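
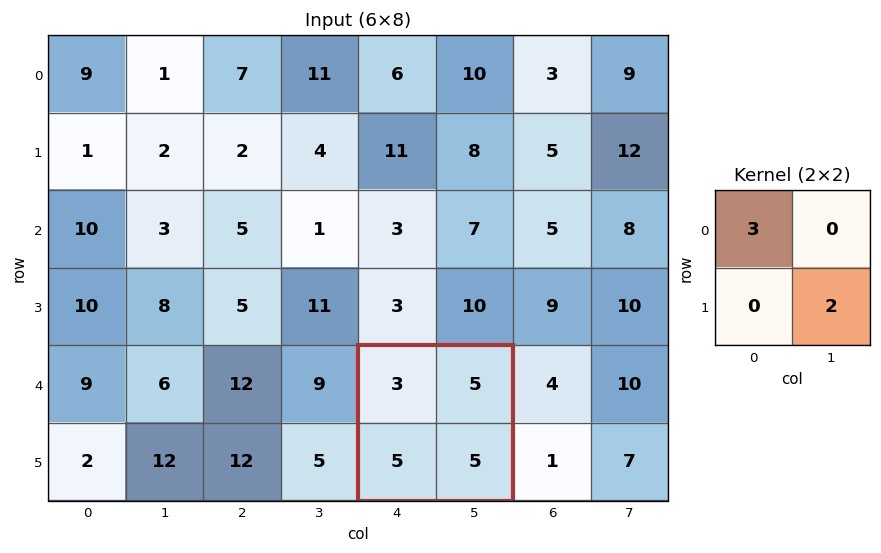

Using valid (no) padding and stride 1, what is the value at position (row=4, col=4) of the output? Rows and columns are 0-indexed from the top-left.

The receptive field on the input at this output position is [3 5 / 5 5]. Elementwise product with the kernel and sum: 3·3 + 5·2.

19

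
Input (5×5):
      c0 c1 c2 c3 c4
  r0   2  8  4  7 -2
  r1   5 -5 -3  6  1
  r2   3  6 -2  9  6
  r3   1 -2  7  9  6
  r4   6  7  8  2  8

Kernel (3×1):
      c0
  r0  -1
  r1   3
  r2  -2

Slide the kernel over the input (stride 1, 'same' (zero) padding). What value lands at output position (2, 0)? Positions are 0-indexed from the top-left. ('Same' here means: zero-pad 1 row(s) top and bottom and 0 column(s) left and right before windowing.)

2

The receptive field on the zero-padded input at this output position is [5 / 3 / 1]. Elementwise product with the kernel and sum: 5·-1 + 3·3 + 1·-2.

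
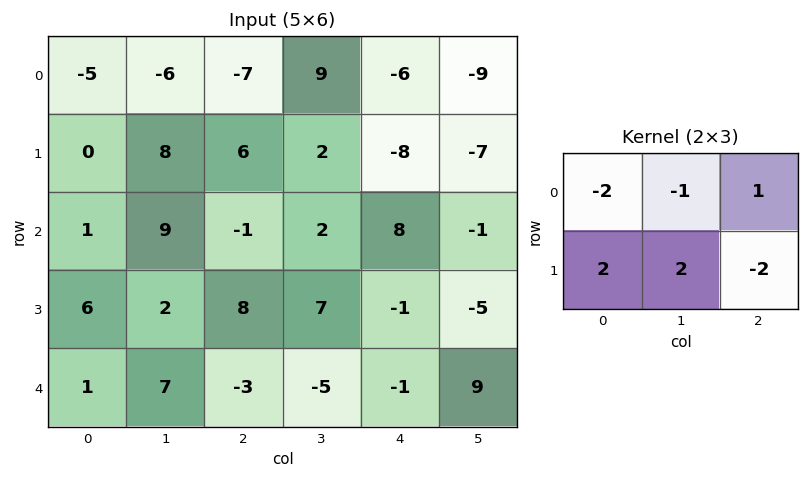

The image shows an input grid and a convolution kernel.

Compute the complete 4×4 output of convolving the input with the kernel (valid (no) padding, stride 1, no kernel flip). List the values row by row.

Output[0,0]: The receptive field on the input at this output position is [-5 -6 -7 / 0 8 6]. Elementwise product with the kernel and sum: -5·-2 + -6·-1 + -7·1 + 0·2 + 8·2 + 6·-2.

13 52 31 -19
20 -8 -36 19
-12 -9 40 9
16 13 -38 -48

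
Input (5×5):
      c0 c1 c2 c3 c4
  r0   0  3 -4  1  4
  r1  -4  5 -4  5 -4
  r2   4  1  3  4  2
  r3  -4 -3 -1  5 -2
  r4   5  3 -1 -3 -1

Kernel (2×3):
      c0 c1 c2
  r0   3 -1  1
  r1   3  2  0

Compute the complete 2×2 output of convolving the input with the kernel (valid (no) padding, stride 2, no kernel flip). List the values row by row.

-9 -11
-4 14

Output[0,0]: The receptive field on the input at this output position is [0 3 -4 / -4 5 -4]. Elementwise product with the kernel and sum: 0·3 + 3·-1 + -4·1 + -4·3 + 5·2.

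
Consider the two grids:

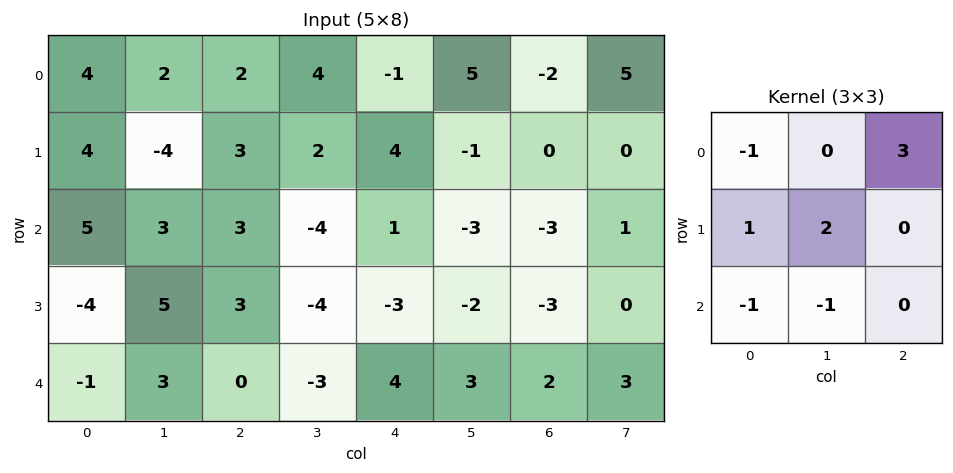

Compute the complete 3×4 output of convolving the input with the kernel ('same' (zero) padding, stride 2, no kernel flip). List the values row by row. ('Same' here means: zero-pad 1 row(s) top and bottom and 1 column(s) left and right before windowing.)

4 7 -4 2
2 11 0 -3
13 -14 3 9

Output[0,0]: The receptive field on the zero-padded input at this output position is [0 0 0 / 0 4 2 / 0 4 -4]. Elementwise product with the kernel and sum: 0·-1 + 0·3 + 0·1 + 4·2 + 0·-1 + 4·-1.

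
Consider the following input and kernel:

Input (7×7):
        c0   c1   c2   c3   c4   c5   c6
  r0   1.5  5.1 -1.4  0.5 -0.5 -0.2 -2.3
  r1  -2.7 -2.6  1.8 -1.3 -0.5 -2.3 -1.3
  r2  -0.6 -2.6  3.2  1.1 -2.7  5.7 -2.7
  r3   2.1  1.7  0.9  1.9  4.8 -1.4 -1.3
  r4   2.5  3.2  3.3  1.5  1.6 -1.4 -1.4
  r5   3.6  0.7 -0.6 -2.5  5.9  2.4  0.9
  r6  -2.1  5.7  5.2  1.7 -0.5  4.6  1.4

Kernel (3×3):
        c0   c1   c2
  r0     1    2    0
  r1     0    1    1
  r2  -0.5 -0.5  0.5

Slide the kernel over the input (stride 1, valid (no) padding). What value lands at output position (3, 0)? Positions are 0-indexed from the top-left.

The receptive field on the input at this output position is [2.1 1.7 0.9 / 2.5 3.2 3.3 / 3.6 0.7 -0.6]. Elementwise product with the kernel and sum: 2.1·1 + 1.7·2 + 3.2·1 + 3.3·1 + 3.6·-0.5 + 0.7·-0.5 + -0.6·0.5.

9.55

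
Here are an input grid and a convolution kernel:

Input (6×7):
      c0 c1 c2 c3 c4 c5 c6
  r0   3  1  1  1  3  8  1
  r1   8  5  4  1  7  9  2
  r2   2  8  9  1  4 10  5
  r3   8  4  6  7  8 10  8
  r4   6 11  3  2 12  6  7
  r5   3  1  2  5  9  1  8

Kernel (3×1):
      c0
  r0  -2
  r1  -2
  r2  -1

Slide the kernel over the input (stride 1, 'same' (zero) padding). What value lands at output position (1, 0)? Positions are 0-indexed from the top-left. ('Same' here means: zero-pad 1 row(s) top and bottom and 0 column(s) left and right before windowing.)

The receptive field on the zero-padded input at this output position is [3 / 8 / 2]. Elementwise product with the kernel and sum: 3·-2 + 8·-2 + 2·-1.

-24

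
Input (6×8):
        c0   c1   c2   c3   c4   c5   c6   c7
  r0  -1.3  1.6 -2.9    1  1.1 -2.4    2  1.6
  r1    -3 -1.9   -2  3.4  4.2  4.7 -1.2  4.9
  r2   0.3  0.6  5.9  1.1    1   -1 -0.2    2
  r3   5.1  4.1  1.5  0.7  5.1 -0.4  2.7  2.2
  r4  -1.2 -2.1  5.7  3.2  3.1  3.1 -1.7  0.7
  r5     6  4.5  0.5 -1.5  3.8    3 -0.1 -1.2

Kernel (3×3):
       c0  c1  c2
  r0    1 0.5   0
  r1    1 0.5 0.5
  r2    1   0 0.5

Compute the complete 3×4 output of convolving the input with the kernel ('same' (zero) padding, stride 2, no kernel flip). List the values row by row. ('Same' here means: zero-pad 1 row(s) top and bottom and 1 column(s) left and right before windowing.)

Output[0,0]: The receptive field on the zero-padded input at this output position is [0 0 0 / 0 -1.3 1.6 / 0 -3 -1.9]. Elementwise product with the kernel and sum: 0·1 + 0·0.5 + 0·1 + -1.3·0.5 + 1.6·0.5 + 0·1 + -1.9·0.5.
Output[0,1]: The receptive field on the zero-padded input at this output position is [0 0 0 / 1.6 -2.9 1 / -1.9 -2 3.4]. Elementwise product with the kernel and sum: 0·1 + 0·0.5 + 1.6·1 + -2.9·0.5 + 1·0.5 + -1.9·1 + 3.4·0.5.

-0.8 0.45 6.1 6.55
1 5.65 7.1 4.7
3.15 10.95 9.55 5.95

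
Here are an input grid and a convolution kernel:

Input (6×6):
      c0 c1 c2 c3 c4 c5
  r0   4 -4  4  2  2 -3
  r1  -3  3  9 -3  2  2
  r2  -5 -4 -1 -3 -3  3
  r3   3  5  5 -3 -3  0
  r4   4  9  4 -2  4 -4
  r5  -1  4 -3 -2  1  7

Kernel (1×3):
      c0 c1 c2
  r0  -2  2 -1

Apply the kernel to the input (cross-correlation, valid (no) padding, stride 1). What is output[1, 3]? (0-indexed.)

The receptive field on the input at this output position is [-3 2 2]. Elementwise product with the kernel and sum: -3·-2 + 2·2 + 2·-1.

8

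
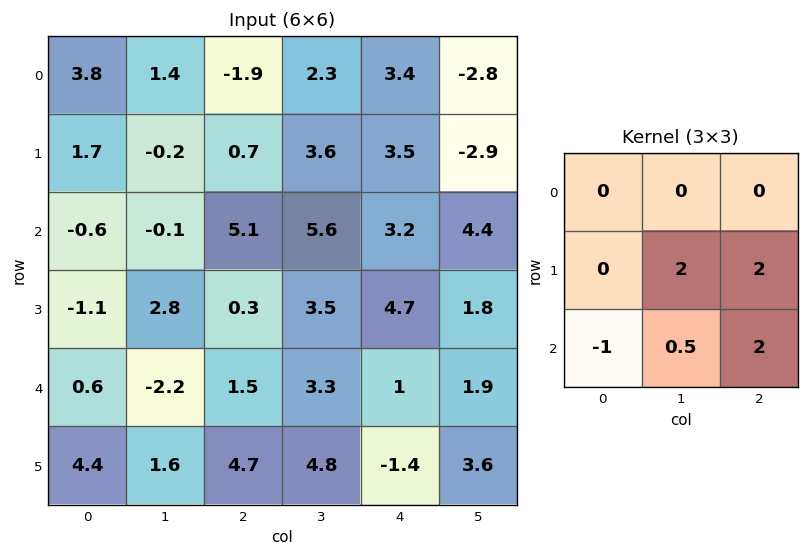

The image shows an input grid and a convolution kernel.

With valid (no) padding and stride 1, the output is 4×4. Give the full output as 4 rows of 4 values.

Output[0,0]: The receptive field on the input at this output position is [3.8 1.4 -1.9 / 1.7 -0.2 0.7 / -0.6 -0.1 5.1]. Elementwise product with the kernel and sum: -0.2·2 + 0.7·2 + -0.6·-1 + -0.1·0.5 + 5.1·2.

11.75 22.45 18.3 6
13.1 25.75 28.45 17.65
7.5 17.15 18.55 14
4.4 19.95 3.5 7.5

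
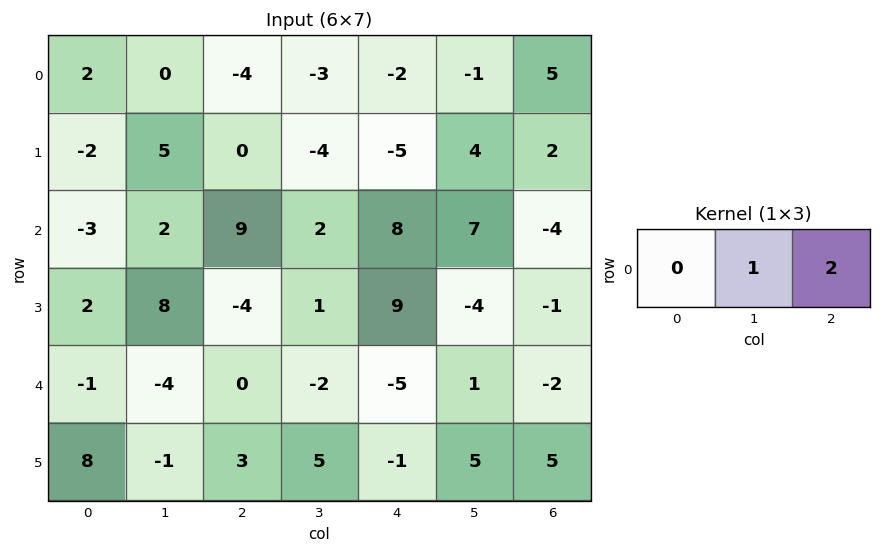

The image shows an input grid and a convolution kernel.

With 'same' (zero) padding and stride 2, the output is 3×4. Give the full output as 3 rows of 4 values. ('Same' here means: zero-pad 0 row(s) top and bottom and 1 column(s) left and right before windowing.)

Output[0,0]: The receptive field on the zero-padded input at this output position is [0 2 0]. Elementwise product with the kernel and sum: 2·1 + 0·2.
Output[0,1]: The receptive field on the zero-padded input at this output position is [0 -4 -3]. Elementwise product with the kernel and sum: -4·1 + -3·2.

2 -10 -4 5
1 13 22 -4
-9 -4 -3 -2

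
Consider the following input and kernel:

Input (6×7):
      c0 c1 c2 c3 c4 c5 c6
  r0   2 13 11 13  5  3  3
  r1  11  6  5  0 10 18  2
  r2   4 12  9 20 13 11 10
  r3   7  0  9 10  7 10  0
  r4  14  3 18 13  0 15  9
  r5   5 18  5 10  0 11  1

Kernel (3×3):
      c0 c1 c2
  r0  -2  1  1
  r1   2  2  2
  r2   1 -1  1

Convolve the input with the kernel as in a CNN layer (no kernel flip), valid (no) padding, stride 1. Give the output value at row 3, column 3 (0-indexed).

The receptive field on the input at this output position is [10 7 10 / 13 0 15 / 10 0 11]. Elementwise product with the kernel and sum: 10·-2 + 7·1 + 10·1 + 13·2 + 0·2 + 15·2 + 10·1 + 0·-1 + 11·1.

74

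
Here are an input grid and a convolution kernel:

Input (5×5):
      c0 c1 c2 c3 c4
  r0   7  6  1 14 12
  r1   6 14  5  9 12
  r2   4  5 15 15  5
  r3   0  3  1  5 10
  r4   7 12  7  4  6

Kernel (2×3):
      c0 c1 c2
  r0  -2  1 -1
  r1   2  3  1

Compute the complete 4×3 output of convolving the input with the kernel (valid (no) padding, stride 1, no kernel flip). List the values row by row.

Output[0,0]: The receptive field on the input at this output position is [7 6 1 / 6 14 5]. Elementwise product with the kernel and sum: 7·-2 + 6·1 + 1·-1 + 6·2 + 14·3 + 5·1.
Output[0,1]: The receptive field on the input at this output position is [6 1 14 / 14 5 9]. Elementwise product with the kernel and sum: 6·-2 + 1·1 + 14·-1 + 14·2 + 5·3 + 9·1.

50 27 49
35 38 67
-8 4 7
59 39 25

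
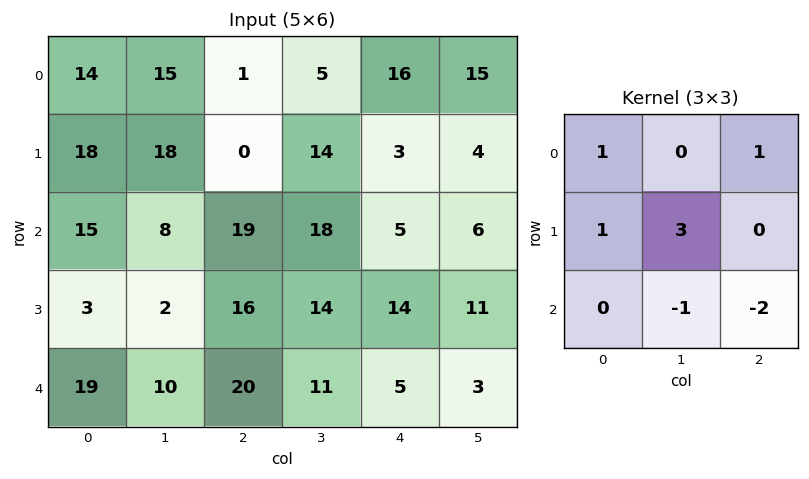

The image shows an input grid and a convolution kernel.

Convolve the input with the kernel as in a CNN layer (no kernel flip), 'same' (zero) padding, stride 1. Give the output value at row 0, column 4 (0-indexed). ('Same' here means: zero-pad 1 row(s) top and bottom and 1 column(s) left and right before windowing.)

42

The receptive field on the zero-padded input at this output position is [0 0 0 / 5 16 15 / 14 3 4]. Elementwise product with the kernel and sum: 0·1 + 0·1 + 5·1 + 16·3 + 3·-1 + 4·-2.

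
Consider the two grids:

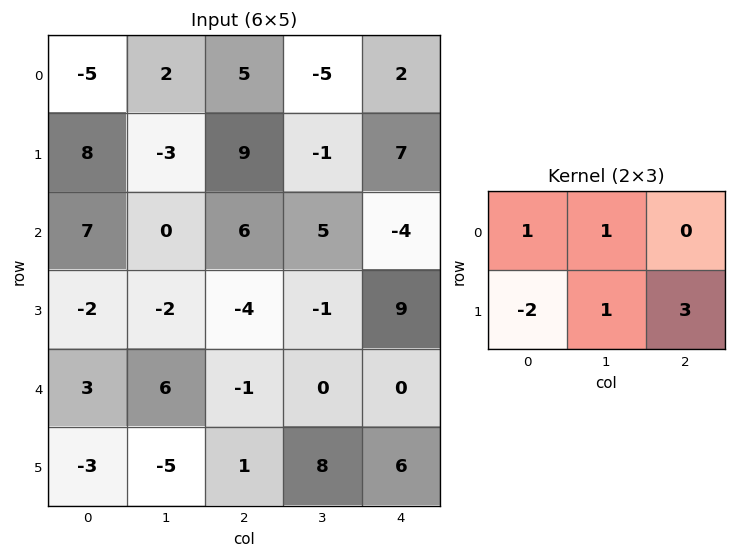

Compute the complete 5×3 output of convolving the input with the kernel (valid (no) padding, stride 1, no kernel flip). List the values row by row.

Output[0,0]: The receptive field on the input at this output position is [-5 2 5 / 8 -3 9]. Elementwise product with the kernel and sum: -5·1 + 2·1 + 8·-2 + -3·1 + 9·3.
Output[0,1]: The receptive field on the input at this output position is [2 5 -5 / -3 9 -1]. Elementwise product with the kernel and sum: 2·1 + 5·1 + -3·-2 + 9·1 + -1·3.

5 19 2
9 27 -11
-3 3 45
-7 -19 -3
13 40 23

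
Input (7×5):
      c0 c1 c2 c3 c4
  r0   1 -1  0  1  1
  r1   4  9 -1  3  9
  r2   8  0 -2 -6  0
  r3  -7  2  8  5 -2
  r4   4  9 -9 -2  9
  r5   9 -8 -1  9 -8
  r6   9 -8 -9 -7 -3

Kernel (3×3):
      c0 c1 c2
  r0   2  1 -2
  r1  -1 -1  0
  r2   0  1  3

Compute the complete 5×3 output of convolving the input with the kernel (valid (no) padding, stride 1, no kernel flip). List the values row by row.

Output[0,0]: The receptive field on the input at this output position is [1 -1 0 / 4 9 -1 / 8 0 -2]. Elementwise product with the kernel and sum: 1·2 + -1·1 + 0·-2 + 4·-1 + 9·-1 + 0·1 + -2·3.

-18 -32 -9
37 36 -10
7 -15 2
-52 28 21
-1 -8 -62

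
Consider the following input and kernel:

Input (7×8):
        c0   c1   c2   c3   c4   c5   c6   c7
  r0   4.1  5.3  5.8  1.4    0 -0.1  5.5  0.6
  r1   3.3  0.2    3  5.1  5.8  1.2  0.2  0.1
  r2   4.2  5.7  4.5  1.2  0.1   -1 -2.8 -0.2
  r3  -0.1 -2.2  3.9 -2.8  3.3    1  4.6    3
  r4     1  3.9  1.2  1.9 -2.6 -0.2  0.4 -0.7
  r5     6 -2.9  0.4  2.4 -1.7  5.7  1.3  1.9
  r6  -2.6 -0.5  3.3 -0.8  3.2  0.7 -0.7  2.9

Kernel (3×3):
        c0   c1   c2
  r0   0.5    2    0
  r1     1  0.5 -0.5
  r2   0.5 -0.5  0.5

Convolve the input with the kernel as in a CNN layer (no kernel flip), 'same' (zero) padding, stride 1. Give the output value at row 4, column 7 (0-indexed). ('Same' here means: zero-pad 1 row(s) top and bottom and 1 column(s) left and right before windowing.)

8.05

The receptive field on the zero-padded input at this output position is [4.6 3 0 / 0.4 -0.7 0 / 1.3 1.9 0]. Elementwise product with the kernel and sum: 4.6·0.5 + 3·2 + 0.4·1 + -0.7·0.5 + 0·-0.5 + 1.3·0.5 + 1.9·-0.5 + 0·0.5.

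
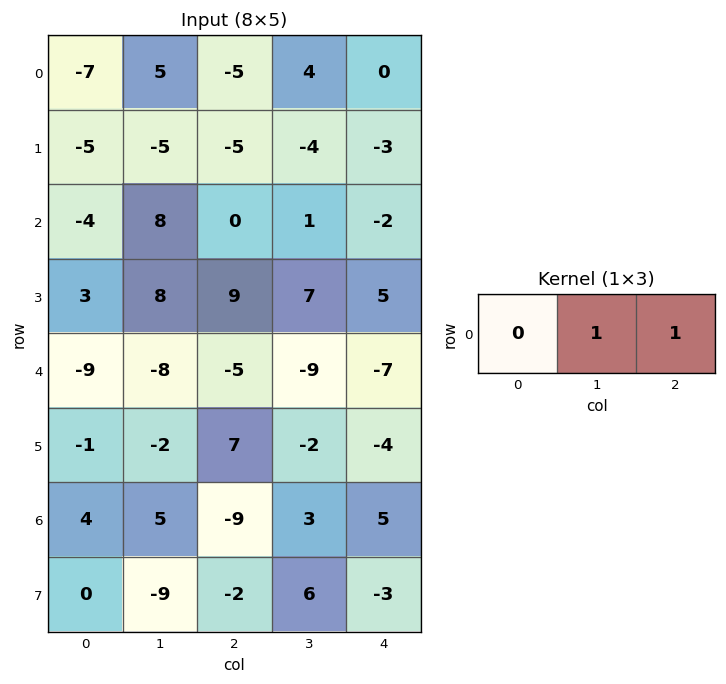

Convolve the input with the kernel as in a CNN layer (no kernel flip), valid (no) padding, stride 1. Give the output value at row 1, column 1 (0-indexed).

The receptive field on the input at this output position is [-5 -5 -4]. Elementwise product with the kernel and sum: -5·1 + -4·1.

-9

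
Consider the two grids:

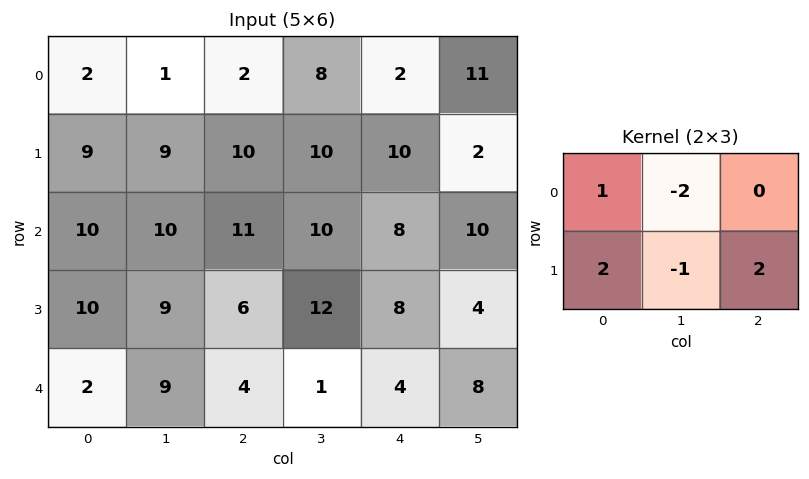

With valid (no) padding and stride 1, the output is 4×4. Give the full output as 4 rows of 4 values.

29 25 16 18
23 18 18 22
13 24 7 18
-5 13 -3 10

Output[0,0]: The receptive field on the input at this output position is [2 1 2 / 9 9 10]. Elementwise product with the kernel and sum: 2·1 + 1·-2 + 9·2 + 9·-1 + 10·2.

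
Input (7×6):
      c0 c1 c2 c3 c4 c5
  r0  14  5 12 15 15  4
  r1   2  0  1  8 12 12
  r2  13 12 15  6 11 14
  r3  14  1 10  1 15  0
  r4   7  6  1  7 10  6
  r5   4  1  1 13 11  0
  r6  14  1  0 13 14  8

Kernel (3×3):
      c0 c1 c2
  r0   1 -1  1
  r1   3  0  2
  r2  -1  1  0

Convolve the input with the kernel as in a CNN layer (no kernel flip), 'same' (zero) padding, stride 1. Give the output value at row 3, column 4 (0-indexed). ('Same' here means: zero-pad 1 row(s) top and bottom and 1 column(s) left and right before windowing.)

15

The receptive field on the zero-padded input at this output position is [6 11 14 / 1 15 0 / 7 10 6]. Elementwise product with the kernel and sum: 6·1 + 11·-1 + 14·1 + 1·3 + 0·2 + 7·-1 + 10·1.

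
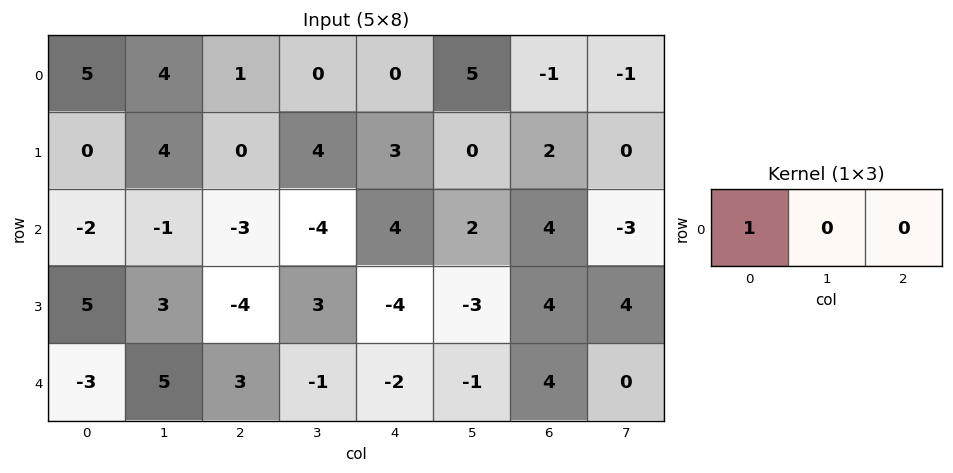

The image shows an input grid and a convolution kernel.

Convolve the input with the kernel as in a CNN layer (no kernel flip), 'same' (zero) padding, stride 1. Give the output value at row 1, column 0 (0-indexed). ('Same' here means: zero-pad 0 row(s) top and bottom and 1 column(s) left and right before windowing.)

0

The receptive field on the zero-padded input at this output position is [0 0 4]. Elementwise product with the kernel and sum: 0·1.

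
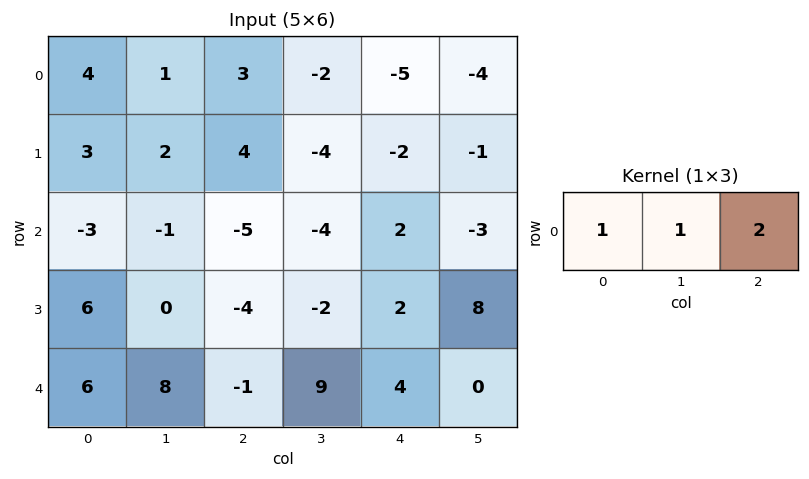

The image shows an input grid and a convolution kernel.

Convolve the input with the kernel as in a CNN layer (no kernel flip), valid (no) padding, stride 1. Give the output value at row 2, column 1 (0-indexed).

The receptive field on the input at this output position is [-1 -5 -4]. Elementwise product with the kernel and sum: -1·1 + -5·1 + -4·2.

-14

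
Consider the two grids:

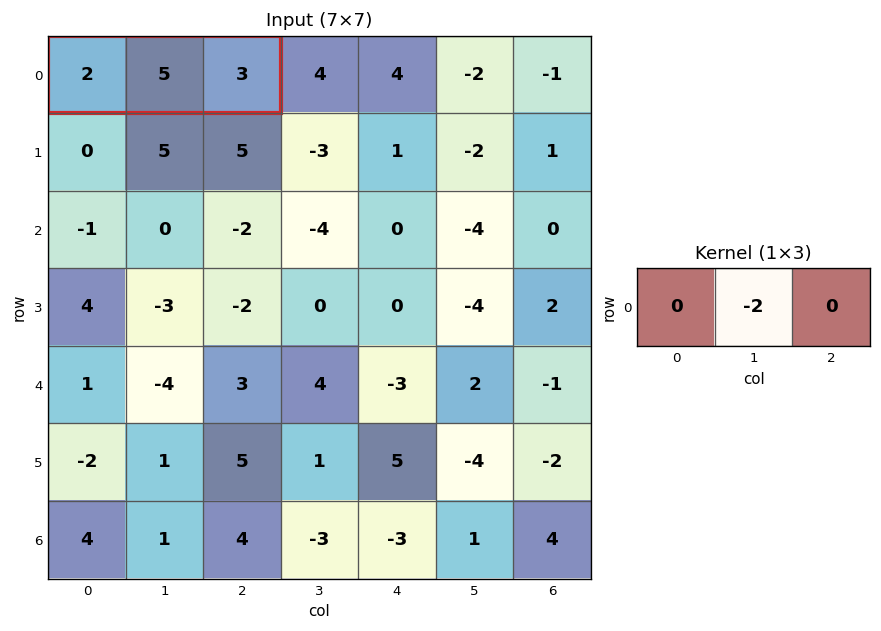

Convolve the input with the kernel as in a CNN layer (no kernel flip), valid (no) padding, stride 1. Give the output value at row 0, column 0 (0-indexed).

The receptive field on the input at this output position is [2 5 3]. Elementwise product with the kernel and sum: 5·-2.

-10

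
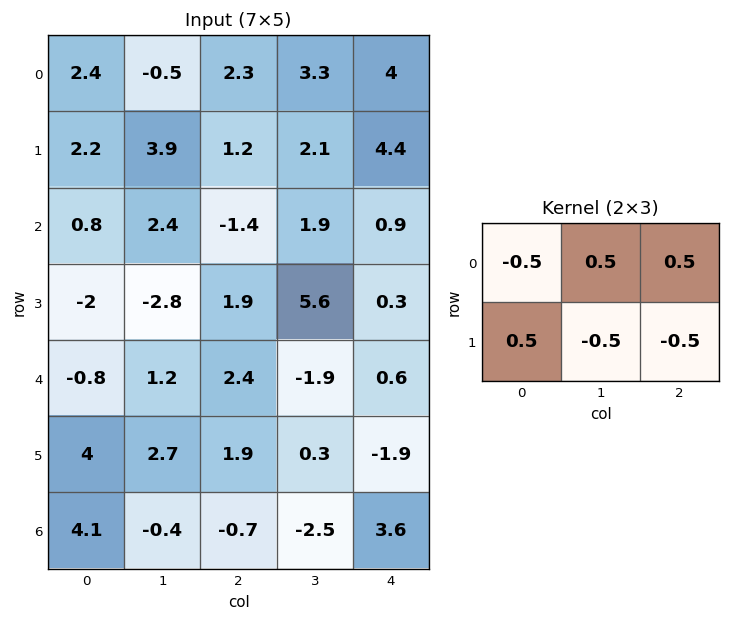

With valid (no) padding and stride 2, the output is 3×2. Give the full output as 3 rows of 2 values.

-1.75 -0.15
-0.45 0.1
1.9 -0.1

Output[0,0]: The receptive field on the input at this output position is [2.4 -0.5 2.3 / 2.2 3.9 1.2]. Elementwise product with the kernel and sum: 2.4·-0.5 + -0.5·0.5 + 2.3·0.5 + 2.2·0.5 + 3.9·-0.5 + 1.2·-0.5.
Output[0,1]: The receptive field on the input at this output position is [2.3 3.3 4 / 1.2 2.1 4.4]. Elementwise product with the kernel and sum: 2.3·-0.5 + 3.3·0.5 + 4·0.5 + 1.2·0.5 + 2.1·-0.5 + 4.4·-0.5.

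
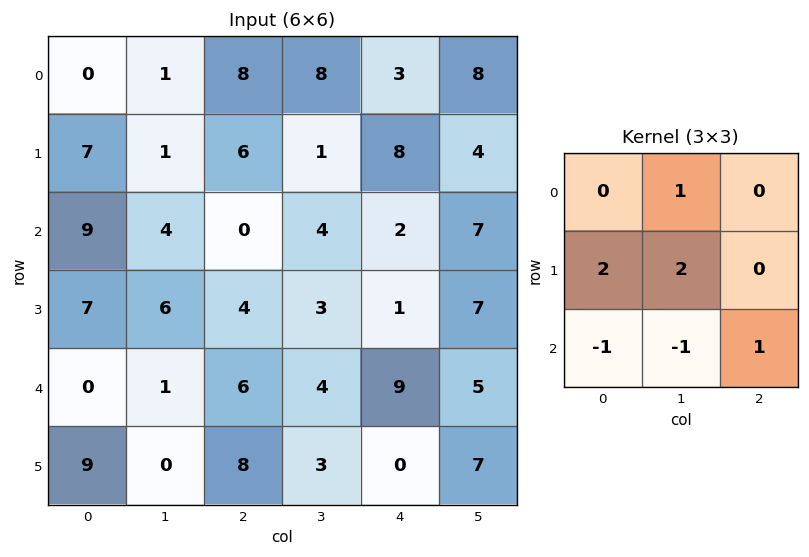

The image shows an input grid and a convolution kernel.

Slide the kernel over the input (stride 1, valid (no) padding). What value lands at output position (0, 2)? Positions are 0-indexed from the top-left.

20

The receptive field on the input at this output position is [8 8 3 / 6 1 8 / 0 4 2]. Elementwise product with the kernel and sum: 8·1 + 6·2 + 1·2 + 0·-1 + 4·-1 + 2·1.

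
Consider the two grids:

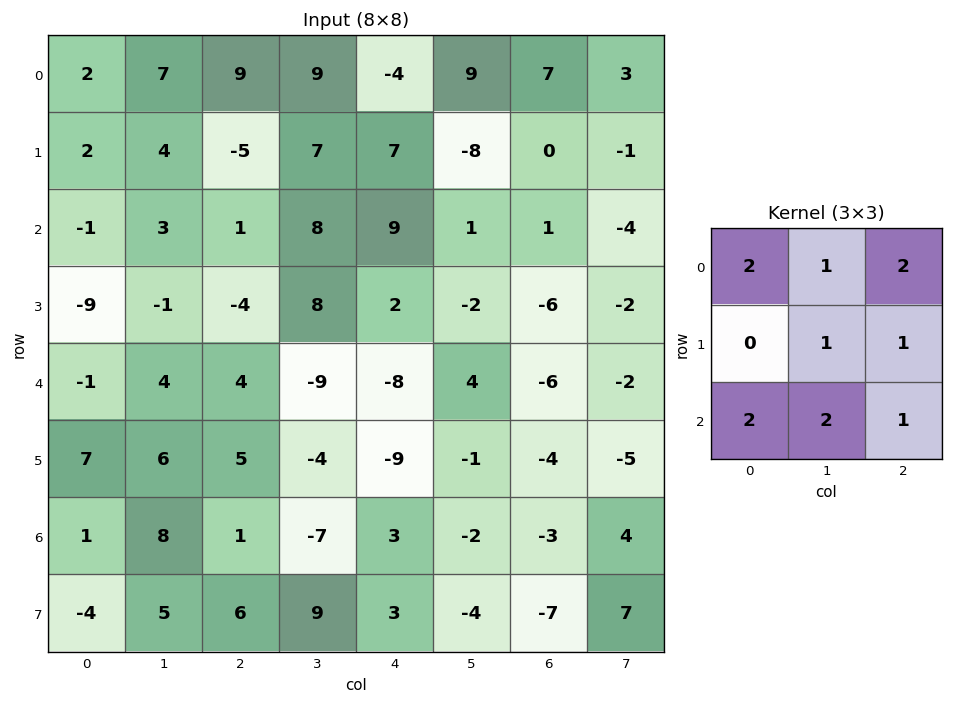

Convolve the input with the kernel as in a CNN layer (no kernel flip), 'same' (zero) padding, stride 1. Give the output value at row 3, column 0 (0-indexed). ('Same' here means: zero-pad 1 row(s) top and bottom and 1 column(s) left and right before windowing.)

-3

The receptive field on the zero-padded input at this output position is [0 -1 3 / 0 -9 -1 / 0 -1 4]. Elementwise product with the kernel and sum: 0·2 + -1·1 + 3·2 + -9·1 + -1·1 + 0·2 + -1·2 + 4·1.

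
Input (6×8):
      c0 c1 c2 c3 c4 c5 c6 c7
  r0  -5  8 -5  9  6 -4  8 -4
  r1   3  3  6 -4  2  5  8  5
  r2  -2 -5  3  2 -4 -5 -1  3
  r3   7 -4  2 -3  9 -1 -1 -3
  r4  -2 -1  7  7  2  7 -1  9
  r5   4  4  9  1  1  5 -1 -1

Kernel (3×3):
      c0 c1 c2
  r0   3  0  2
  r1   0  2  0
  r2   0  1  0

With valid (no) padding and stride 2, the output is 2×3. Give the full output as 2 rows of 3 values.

-24 -9 39
-9 2 -9

Output[0,0]: The receptive field on the input at this output position is [-5 8 -5 / 3 3 6 / -2 -5 3]. Elementwise product with the kernel and sum: -5·3 + -5·2 + 3·2 + -5·1.
Output[0,1]: The receptive field on the input at this output position is [-5 9 6 / 6 -4 2 / 3 2 -4]. Elementwise product with the kernel and sum: -5·3 + 6·2 + -4·2 + 2·1.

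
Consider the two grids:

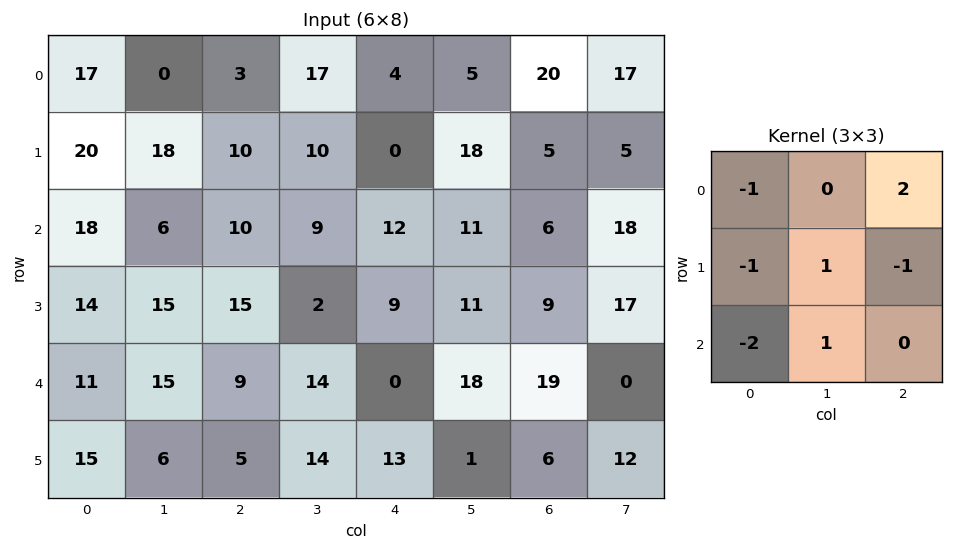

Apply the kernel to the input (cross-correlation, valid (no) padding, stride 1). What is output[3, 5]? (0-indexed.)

28

The receptive field on the input at this output position is [11 9 17 / 18 19 0 / 1 6 12]. Elementwise product with the kernel and sum: 11·-1 + 17·2 + 18·-1 + 19·1 + 0·-1 + 1·-2 + 6·1.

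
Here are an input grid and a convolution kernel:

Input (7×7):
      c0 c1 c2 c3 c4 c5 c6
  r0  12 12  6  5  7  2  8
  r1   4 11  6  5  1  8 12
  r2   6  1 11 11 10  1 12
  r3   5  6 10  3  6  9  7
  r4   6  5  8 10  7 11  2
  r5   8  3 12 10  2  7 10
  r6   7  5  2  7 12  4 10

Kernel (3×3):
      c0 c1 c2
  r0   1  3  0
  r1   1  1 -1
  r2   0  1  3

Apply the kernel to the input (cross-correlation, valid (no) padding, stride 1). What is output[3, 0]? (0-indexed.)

65

The receptive field on the input at this output position is [5 6 10 / 6 5 8 / 8 3 12]. Elementwise product with the kernel and sum: 5·1 + 6·3 + 6·1 + 5·1 + 8·-1 + 3·1 + 12·3.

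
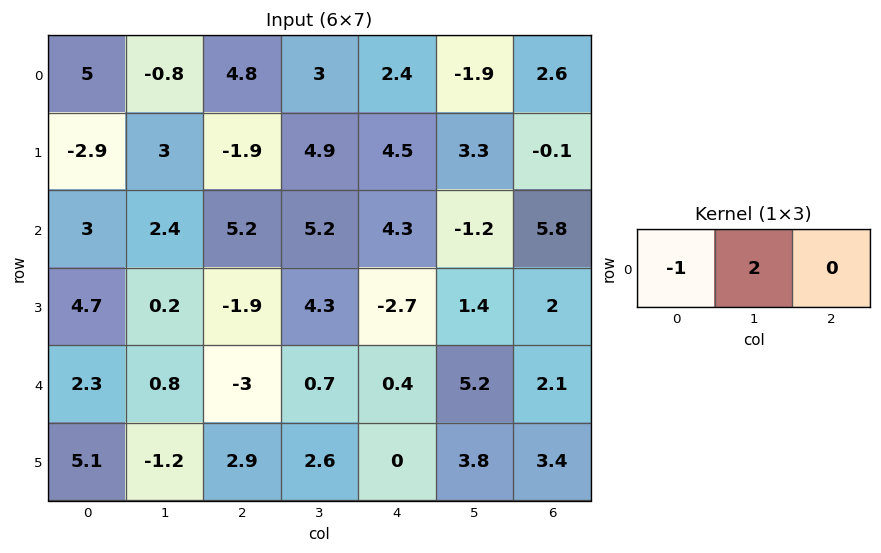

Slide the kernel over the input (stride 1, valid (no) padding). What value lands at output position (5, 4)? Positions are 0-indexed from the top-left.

The receptive field on the input at this output position is [0 3.8 3.4]. Elementwise product with the kernel and sum: 0·-1 + 3.8·2.

7.6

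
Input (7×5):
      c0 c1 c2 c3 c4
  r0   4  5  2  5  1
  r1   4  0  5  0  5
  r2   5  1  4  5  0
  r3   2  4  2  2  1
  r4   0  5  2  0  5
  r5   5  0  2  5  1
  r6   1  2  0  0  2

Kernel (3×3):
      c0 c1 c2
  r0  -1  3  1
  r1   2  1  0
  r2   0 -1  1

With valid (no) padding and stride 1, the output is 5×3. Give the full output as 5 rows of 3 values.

24 12 19
10 21 12
7 24 22
19 19 5
25 3 14

Output[0,0]: The receptive field on the input at this output position is [4 5 2 / 4 0 5 / 5 1 4]. Elementwise product with the kernel and sum: 4·-1 + 5·3 + 2·1 + 4·2 + 0·1 + 1·-1 + 4·1.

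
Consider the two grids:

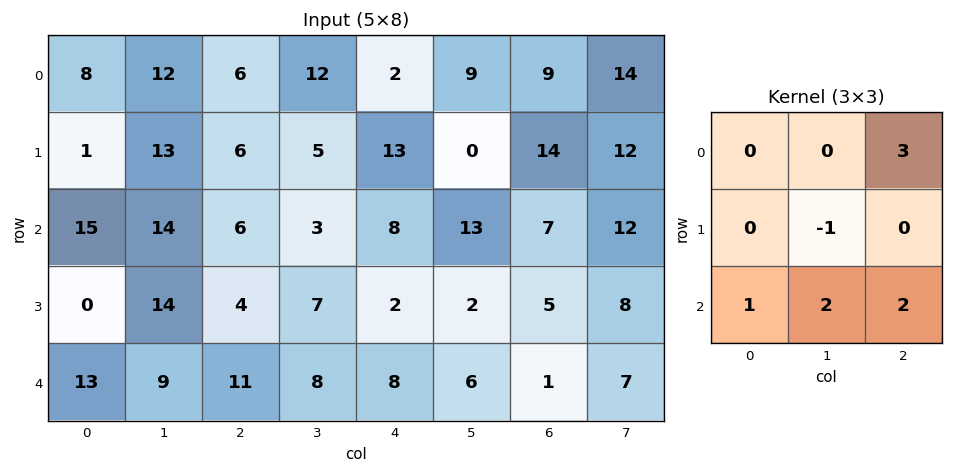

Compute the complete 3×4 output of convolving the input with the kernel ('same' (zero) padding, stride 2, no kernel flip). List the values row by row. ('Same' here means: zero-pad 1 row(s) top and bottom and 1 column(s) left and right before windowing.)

20 29 29 43
52 45 7 57
29 10 -2 23

Output[0,0]: The receptive field on the zero-padded input at this output position is [0 0 0 / 0 8 12 / 0 1 13]. Elementwise product with the kernel and sum: 0·3 + 8·-1 + 0·1 + 1·2 + 13·2.
Output[0,1]: The receptive field on the zero-padded input at this output position is [0 0 0 / 12 6 12 / 13 6 5]. Elementwise product with the kernel and sum: 0·3 + 6·-1 + 13·1 + 6·2 + 5·2.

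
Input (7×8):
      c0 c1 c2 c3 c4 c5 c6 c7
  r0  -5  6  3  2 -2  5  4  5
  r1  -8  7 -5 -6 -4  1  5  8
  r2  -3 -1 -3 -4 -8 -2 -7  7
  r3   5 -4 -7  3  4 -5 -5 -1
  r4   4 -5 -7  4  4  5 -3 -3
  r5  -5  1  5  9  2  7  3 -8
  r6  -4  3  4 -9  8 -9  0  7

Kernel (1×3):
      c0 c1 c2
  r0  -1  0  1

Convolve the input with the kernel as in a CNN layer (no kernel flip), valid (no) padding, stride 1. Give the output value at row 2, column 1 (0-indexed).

The receptive field on the input at this output position is [-1 -3 -4]. Elementwise product with the kernel and sum: -1·-1 + -4·1.

-3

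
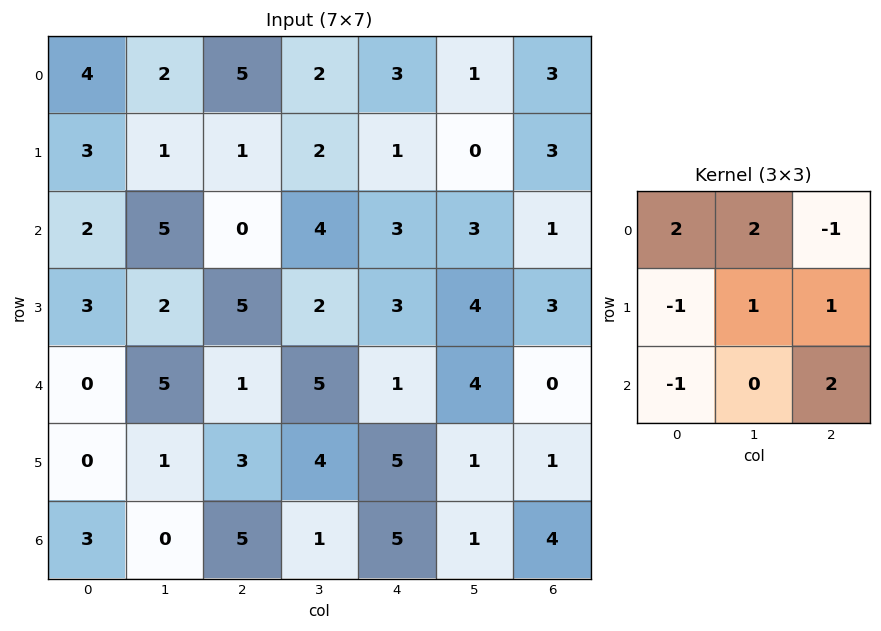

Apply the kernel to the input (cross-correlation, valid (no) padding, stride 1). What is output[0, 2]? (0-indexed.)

19

The receptive field on the input at this output position is [5 2 3 / 1 2 1 / 0 4 3]. Elementwise product with the kernel and sum: 5·2 + 2·2 + 3·-1 + 1·-1 + 2·1 + 1·1 + 0·-1 + 3·2.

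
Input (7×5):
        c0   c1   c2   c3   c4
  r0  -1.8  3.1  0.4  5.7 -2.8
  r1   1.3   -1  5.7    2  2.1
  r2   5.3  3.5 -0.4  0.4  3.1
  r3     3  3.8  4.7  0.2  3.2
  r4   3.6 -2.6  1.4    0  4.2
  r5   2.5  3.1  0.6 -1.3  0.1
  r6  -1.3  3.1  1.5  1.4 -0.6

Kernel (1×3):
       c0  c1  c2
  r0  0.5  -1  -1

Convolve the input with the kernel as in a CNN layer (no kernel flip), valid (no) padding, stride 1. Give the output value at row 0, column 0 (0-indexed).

-4.4

The receptive field on the input at this output position is [-1.8 3.1 0.4]. Elementwise product with the kernel and sum: -1.8·0.5 + 3.1·-1 + 0.4·-1.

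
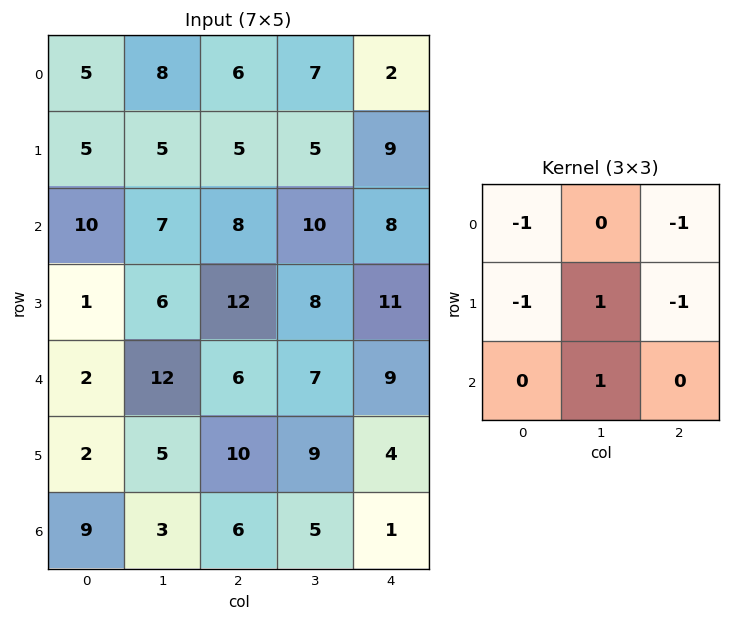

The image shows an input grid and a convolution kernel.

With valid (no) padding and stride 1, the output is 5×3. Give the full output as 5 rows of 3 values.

-9 -12 -7
-15 -7 -12
-13 -13 -24
-4 -17 -22
-12 -17 -15

Output[0,0]: The receptive field on the input at this output position is [5 8 6 / 5 5 5 / 10 7 8]. Elementwise product with the kernel and sum: 5·-1 + 6·-1 + 5·-1 + 5·1 + 5·-1 + 7·1.
Output[0,1]: The receptive field on the input at this output position is [8 6 7 / 5 5 5 / 7 8 10]. Elementwise product with the kernel and sum: 8·-1 + 7·-1 + 5·-1 + 5·1 + 5·-1 + 8·1.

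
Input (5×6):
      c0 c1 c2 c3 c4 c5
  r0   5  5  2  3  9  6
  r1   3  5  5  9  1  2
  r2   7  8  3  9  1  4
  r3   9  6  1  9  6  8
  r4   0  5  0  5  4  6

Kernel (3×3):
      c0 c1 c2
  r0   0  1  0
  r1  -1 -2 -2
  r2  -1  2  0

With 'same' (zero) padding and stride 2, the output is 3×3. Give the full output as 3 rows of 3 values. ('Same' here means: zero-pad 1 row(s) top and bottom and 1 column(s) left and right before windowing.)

Output[0,0]: The receptive field on the zero-padded input at this output position is [0 0 0 / 0 5 5 / 0 3 5]. Elementwise product with the kernel and sum: 0·1 + 0·-1 + 5·-2 + 5·-2 + 0·-1 + 3·2.
Output[0,1]: The receptive field on the zero-padded input at this output position is [0 0 0 / 5 2 3 / 5 5 9]. Elementwise product with the kernel and sum: 0·1 + 5·-1 + 2·-2 + 3·-2 + 5·-1 + 5·2.

-14 -10 -40
-9 -31 -15
-1 -14 -19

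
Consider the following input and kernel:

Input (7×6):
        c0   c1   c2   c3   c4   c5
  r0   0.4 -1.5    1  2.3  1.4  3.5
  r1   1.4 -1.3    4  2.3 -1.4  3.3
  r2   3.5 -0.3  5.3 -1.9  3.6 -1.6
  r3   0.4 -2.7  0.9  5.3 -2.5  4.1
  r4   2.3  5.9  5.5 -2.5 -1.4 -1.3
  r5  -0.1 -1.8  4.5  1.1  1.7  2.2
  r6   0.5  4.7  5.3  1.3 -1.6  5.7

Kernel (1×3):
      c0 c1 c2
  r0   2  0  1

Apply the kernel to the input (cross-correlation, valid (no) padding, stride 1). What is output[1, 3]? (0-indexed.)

7.9

The receptive field on the input at this output position is [2.3 -1.4 3.3]. Elementwise product with the kernel and sum: 2.3·2 + 3.3·1.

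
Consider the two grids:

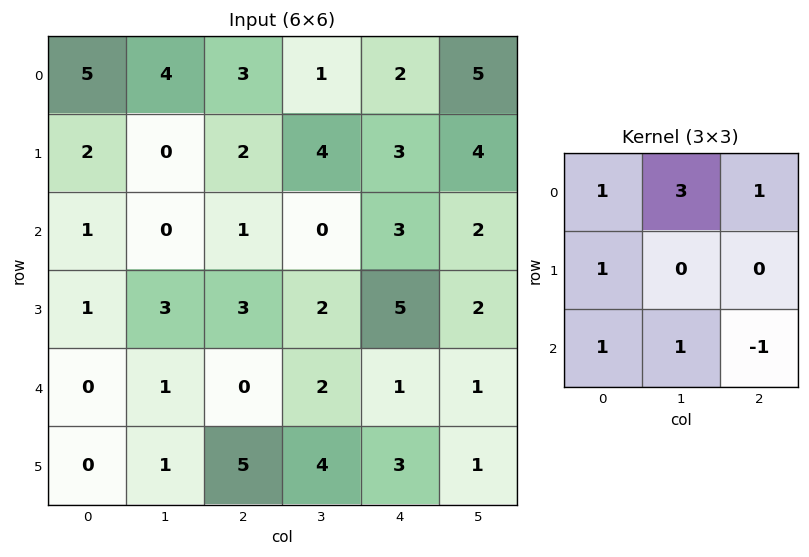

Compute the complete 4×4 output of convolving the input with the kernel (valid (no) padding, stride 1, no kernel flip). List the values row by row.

Output[0,0]: The receptive field on the input at this output position is [5 4 3 / 2 0 2 / 1 0 1]. Elementwise product with the kernel and sum: 5·1 + 4·3 + 3·1 + 2·1 + 1·1 + 0·1 + 1·-1.

22 15 8 17
6 14 18 22
4 5 8 15
9 17 20 27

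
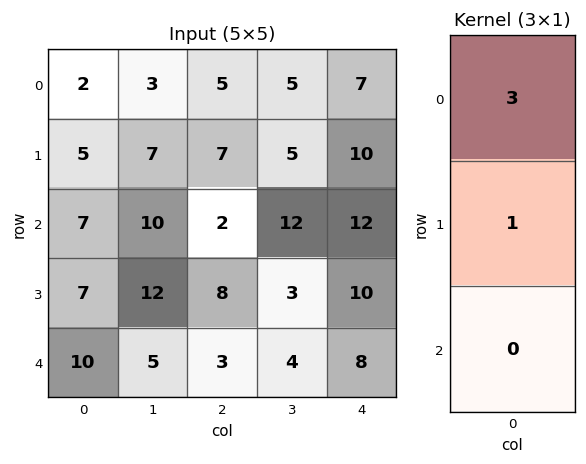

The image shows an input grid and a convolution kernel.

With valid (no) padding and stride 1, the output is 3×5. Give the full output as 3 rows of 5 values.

11 16 22 20 31
22 31 23 27 42
28 42 14 39 46

Output[0,0]: The receptive field on the input at this output position is [2 / 5 / 7]. Elementwise product with the kernel and sum: 2·3 + 5·1.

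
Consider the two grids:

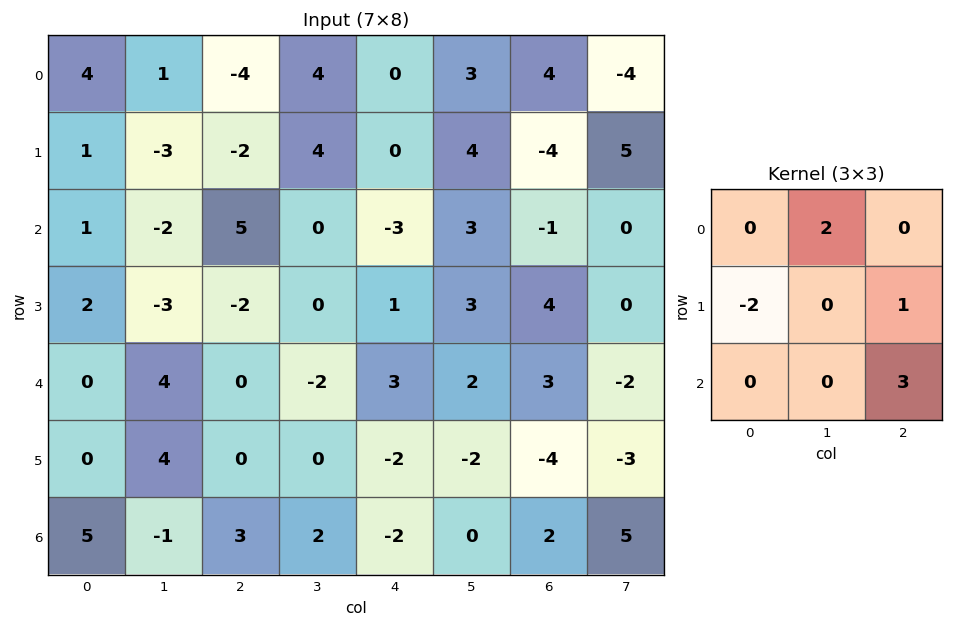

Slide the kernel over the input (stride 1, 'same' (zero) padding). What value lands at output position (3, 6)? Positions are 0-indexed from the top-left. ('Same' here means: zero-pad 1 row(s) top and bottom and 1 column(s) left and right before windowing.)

The receptive field on the zero-padded input at this output position is [3 -1 0 / 3 4 0 / 2 3 -2]. Elementwise product with the kernel and sum: -1·2 + 3·-2 + 0·1 + -2·3.

-14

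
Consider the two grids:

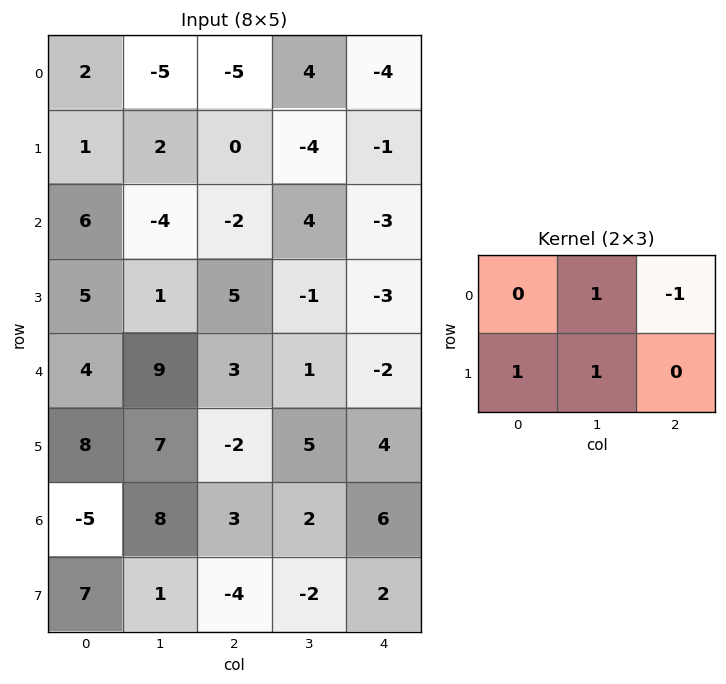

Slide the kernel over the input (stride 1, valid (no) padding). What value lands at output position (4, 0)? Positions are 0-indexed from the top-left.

21

The receptive field on the input at this output position is [4 9 3 / 8 7 -2]. Elementwise product with the kernel and sum: 9·1 + 3·-1 + 8·1 + 7·1.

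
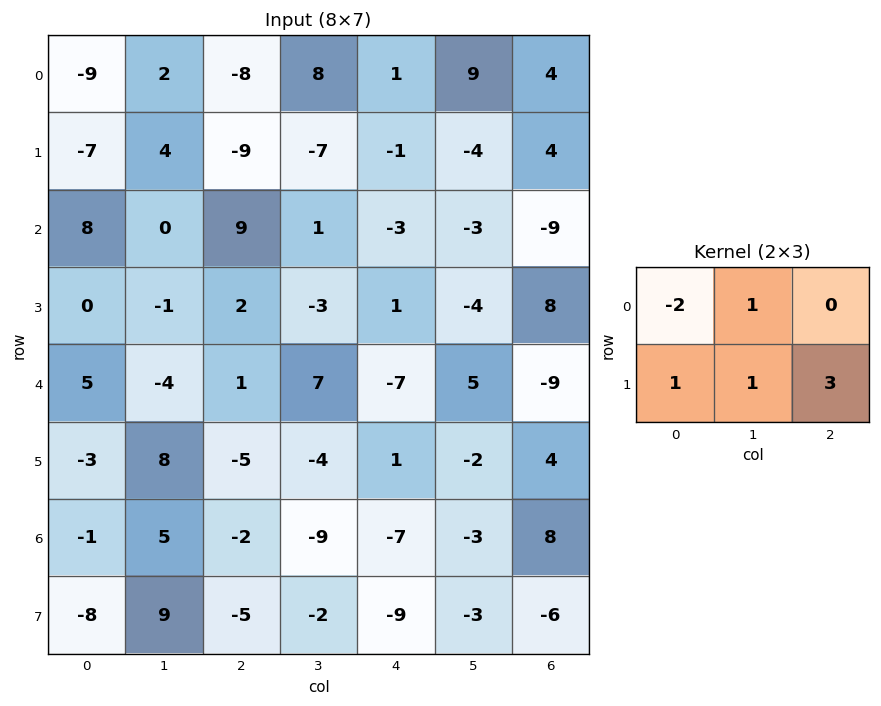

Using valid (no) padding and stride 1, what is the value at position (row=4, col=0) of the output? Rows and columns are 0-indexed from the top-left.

-24

The receptive field on the input at this output position is [5 -4 1 / -3 8 -5]. Elementwise product with the kernel and sum: 5·-2 + -4·1 + -3·1 + 8·1 + -5·3.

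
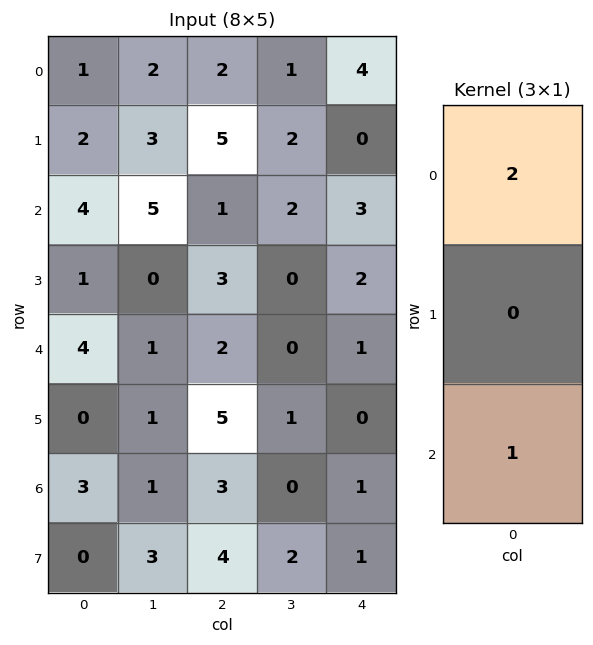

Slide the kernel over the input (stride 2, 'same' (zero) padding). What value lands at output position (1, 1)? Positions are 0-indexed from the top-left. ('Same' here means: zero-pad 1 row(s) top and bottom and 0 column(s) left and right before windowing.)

13

The receptive field on the zero-padded input at this output position is [5 / 1 / 3]. Elementwise product with the kernel and sum: 5·2 + 3·1.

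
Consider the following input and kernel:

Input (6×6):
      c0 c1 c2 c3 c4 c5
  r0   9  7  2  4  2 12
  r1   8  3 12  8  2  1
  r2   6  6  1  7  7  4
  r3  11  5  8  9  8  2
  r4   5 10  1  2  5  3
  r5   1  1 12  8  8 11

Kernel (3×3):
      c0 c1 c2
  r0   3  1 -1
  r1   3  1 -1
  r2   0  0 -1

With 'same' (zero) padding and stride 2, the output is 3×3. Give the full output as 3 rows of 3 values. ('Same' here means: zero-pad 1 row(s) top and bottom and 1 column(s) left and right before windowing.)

Output[0,0]: The receptive field on the zero-padded input at this output position is [0 0 0 / 0 9 7 / 0 8 3]. Elementwise product with the kernel and sum: 0·3 + 0·1 + 0·-1 + 0·3 + 9·1 + 7·-1 + 3·-1.

-1 11 1
0 16 47
0 35 30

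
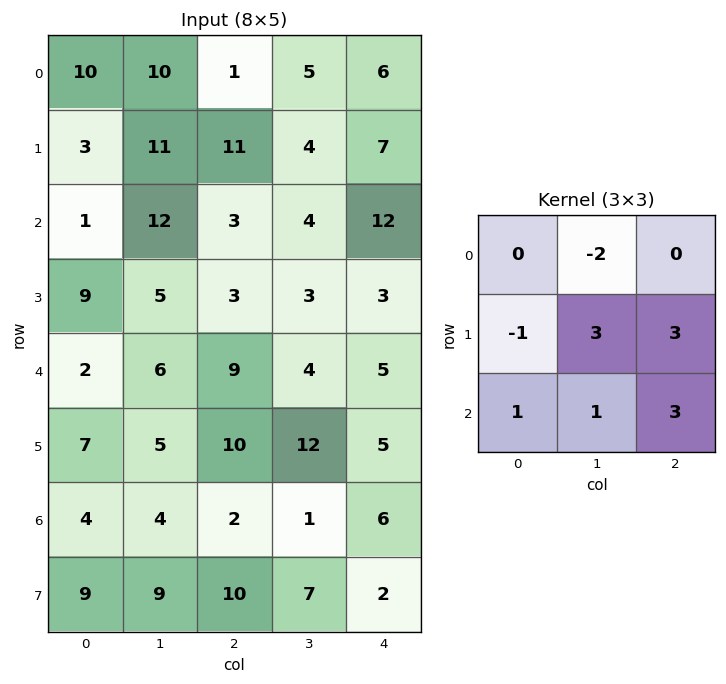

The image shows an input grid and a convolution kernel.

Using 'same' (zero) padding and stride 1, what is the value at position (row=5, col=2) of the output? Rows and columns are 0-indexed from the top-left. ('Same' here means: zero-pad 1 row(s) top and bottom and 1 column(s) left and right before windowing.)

The receptive field on the zero-padded input at this output position is [6 9 4 / 5 10 12 / 4 2 1]. Elementwise product with the kernel and sum: 9·-2 + 5·-1 + 10·3 + 12·3 + 4·1 + 2·1 + 1·3.

52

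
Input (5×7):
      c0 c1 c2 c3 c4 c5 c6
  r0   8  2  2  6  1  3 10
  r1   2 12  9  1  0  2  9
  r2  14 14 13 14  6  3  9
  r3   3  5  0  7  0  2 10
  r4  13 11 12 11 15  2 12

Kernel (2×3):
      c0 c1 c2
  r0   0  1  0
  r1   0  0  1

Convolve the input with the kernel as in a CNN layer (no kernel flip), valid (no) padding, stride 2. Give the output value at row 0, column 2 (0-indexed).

12

The receptive field on the input at this output position is [1 3 10 / 0 2 9]. Elementwise product with the kernel and sum: 3·1 + 9·1.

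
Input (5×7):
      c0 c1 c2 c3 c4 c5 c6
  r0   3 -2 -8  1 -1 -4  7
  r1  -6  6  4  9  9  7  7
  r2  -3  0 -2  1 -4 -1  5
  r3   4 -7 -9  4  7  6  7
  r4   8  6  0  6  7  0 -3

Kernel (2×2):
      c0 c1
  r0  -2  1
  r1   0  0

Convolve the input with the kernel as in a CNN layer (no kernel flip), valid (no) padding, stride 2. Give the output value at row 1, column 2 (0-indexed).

7

The receptive field on the input at this output position is [-4 -1 / 7 6]. Elementwise product with the kernel and sum: -4·-2 + -1·1.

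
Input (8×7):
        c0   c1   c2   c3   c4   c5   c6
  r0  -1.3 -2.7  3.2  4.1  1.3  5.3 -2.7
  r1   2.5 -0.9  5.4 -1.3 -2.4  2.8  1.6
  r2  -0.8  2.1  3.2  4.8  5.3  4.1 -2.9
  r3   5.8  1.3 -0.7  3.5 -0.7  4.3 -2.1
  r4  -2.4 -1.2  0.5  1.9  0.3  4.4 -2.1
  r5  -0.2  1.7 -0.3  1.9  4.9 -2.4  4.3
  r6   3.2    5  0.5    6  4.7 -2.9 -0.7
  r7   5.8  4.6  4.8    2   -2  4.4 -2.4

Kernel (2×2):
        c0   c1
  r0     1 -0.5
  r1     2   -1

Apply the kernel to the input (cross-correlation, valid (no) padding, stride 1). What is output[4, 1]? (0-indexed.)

The receptive field on the input at this output position is [-1.2 0.5 / 1.7 -0.3]. Elementwise product with the kernel and sum: -1.2·1 + 0.5·-0.5 + 1.7·2 + -0.3·-1.

2.25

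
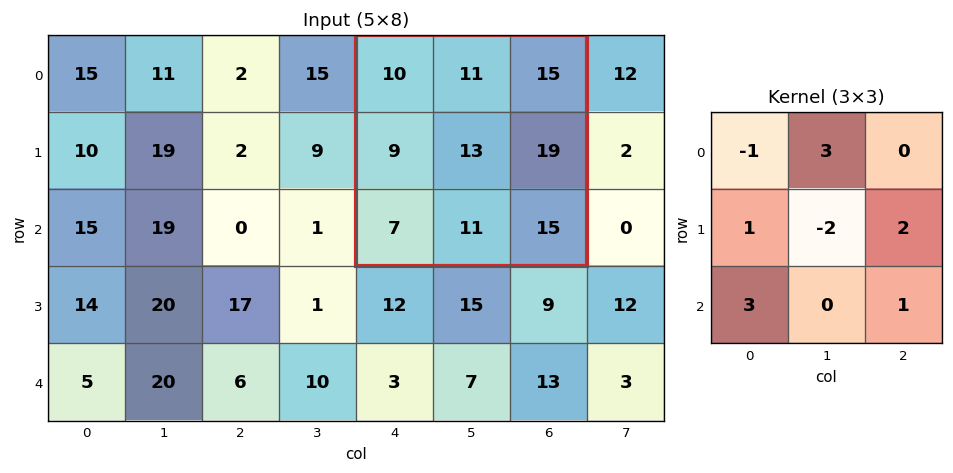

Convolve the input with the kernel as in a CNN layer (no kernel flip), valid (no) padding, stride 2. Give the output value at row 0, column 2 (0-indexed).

The receptive field on the input at this output position is [10 11 15 / 9 13 19 / 7 11 15]. Elementwise product with the kernel and sum: 10·-1 + 11·3 + 9·1 + 13·-2 + 19·2 + 7·3 + 15·1.

80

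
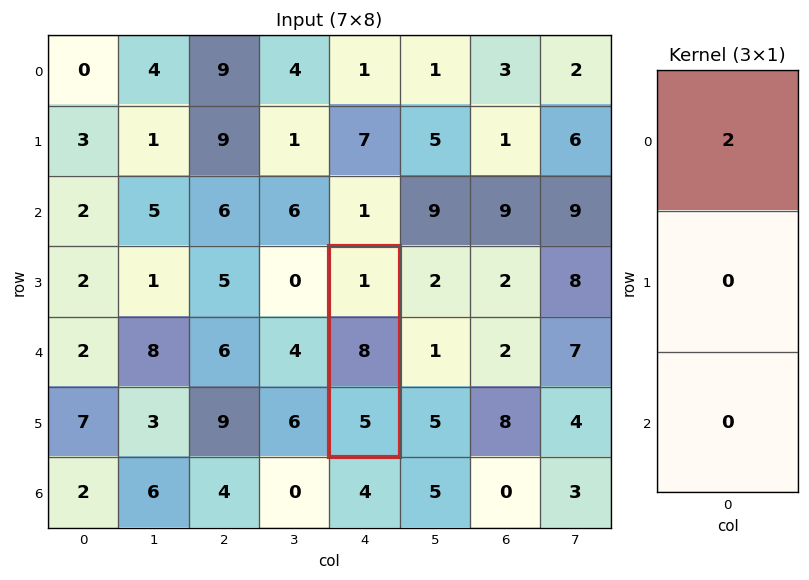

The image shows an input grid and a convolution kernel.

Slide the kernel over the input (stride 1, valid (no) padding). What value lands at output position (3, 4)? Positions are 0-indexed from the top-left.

2

The receptive field on the input at this output position is [1 / 8 / 5]. Elementwise product with the kernel and sum: 1·2.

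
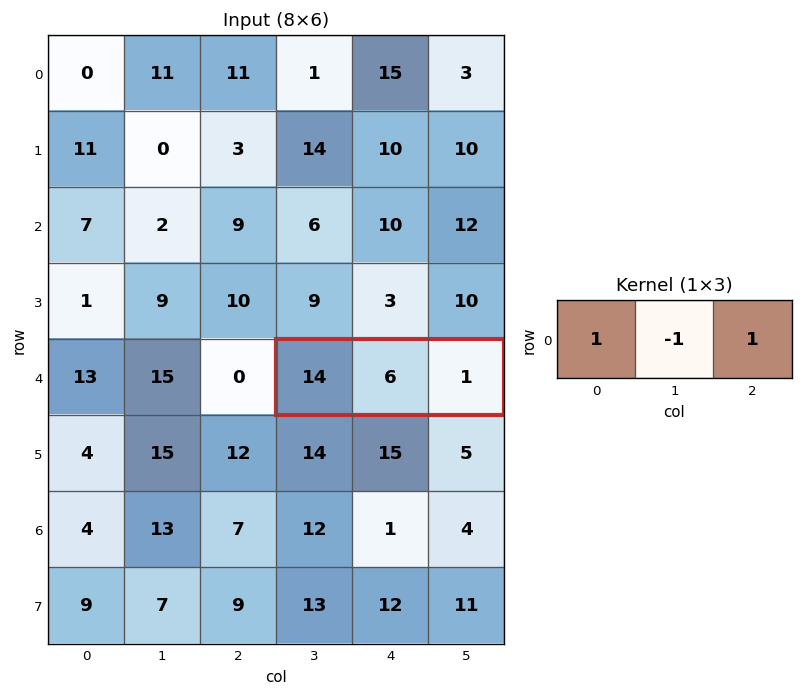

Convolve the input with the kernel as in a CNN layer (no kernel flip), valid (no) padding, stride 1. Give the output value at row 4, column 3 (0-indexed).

The receptive field on the input at this output position is [14 6 1]. Elementwise product with the kernel and sum: 14·1 + 6·-1 + 1·1.

9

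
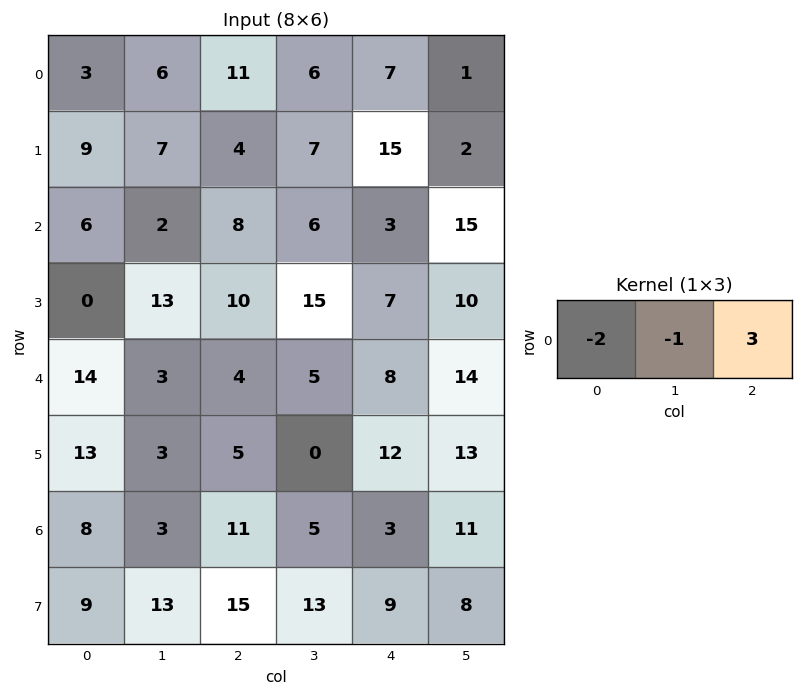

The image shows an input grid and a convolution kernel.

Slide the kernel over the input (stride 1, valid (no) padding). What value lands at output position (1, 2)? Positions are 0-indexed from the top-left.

The receptive field on the input at this output position is [4 7 15]. Elementwise product with the kernel and sum: 4·-2 + 7·-1 + 15·3.

30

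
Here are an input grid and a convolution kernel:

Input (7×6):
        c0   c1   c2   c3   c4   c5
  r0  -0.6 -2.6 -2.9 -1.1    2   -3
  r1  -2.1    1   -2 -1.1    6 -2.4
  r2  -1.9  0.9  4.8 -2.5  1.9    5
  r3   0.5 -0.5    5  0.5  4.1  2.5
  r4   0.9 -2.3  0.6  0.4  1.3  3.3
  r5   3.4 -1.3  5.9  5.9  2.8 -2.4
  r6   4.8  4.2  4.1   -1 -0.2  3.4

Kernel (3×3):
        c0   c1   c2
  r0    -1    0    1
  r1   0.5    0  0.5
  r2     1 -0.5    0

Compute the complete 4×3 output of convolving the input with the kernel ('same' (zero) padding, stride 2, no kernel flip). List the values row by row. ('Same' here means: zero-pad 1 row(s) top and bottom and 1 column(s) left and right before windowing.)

Output[0,0]: The receptive field on the zero-padded input at this output position is [0 0 0 / 0 -0.6 -2.6 / 0 -2.1 1]. Elementwise product with the kernel and sum: 0·-1 + 0·1 + 0·0.5 + -2.6·0.5 + 0·1 + -2.1·-0.5.

-0.25 0.15 -6.15
1.2 -5.9 -1.6
-3.35 -4.2 8.35
0.8 8.8 -7.1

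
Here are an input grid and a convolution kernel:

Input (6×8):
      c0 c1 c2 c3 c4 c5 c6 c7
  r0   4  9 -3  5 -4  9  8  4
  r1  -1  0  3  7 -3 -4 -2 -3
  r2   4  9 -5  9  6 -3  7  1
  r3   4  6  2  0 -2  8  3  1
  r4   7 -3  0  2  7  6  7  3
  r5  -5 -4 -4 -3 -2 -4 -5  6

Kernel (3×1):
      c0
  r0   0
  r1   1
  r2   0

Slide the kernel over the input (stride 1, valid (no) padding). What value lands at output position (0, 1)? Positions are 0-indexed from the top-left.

The receptive field on the input at this output position is [9 / 0 / 9]. Elementwise product with the kernel and sum: 0·1.

0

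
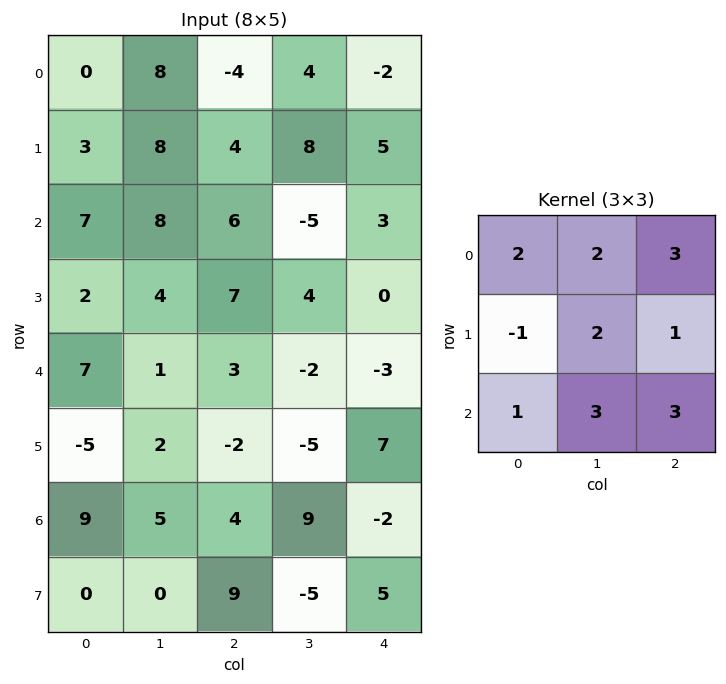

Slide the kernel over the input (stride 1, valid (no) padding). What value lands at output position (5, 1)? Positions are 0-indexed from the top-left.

The receptive field on the input at this output position is [2 -2 -5 / 5 4 9 / 0 9 -5]. Elementwise product with the kernel and sum: 2·2 + -2·2 + -5·3 + 5·-1 + 4·2 + 9·1 + 0·1 + 9·3 + -5·3.

9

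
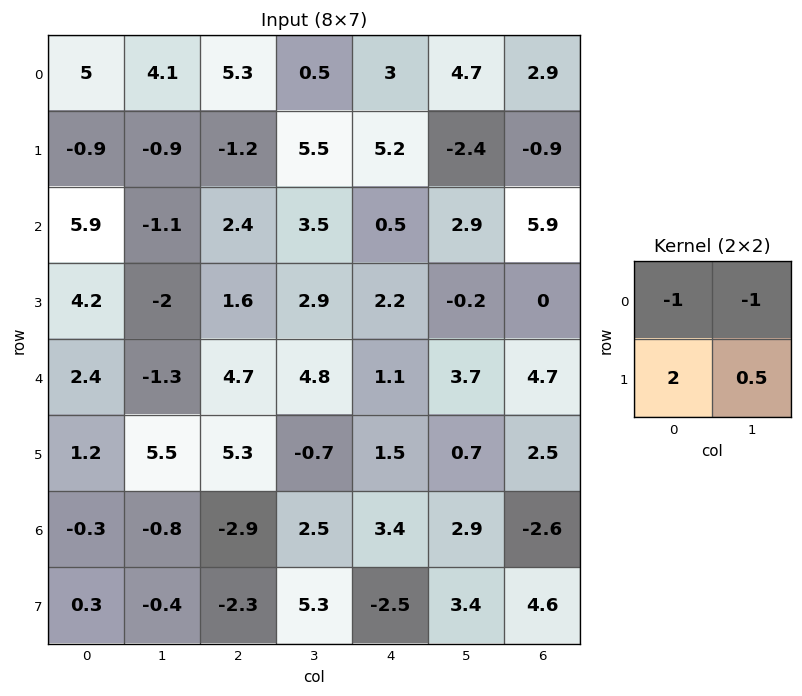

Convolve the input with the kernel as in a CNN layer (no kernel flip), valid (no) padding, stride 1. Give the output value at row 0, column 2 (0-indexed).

The receptive field on the input at this output position is [5.3 0.5 / -1.2 5.5]. Elementwise product with the kernel and sum: 5.3·-1 + 0.5·-1 + -1.2·2 + 5.5·0.5.

-5.45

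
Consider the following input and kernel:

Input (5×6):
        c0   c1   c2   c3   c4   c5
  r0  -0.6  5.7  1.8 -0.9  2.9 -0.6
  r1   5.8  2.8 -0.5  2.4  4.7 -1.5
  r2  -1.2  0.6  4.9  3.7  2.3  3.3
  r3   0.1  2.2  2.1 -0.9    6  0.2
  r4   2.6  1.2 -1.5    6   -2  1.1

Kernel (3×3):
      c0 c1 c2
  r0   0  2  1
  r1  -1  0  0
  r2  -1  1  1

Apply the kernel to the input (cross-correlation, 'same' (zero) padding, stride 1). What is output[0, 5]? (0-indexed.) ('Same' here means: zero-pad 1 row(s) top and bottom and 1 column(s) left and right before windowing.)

The receptive field on the zero-padded input at this output position is [0 0 0 / 2.9 -0.6 0 / 4.7 -1.5 0]. Elementwise product with the kernel and sum: 0·2 + 0·1 + 2.9·-1 + 4.7·-1 + -1.5·1 + 0·1.

-9.1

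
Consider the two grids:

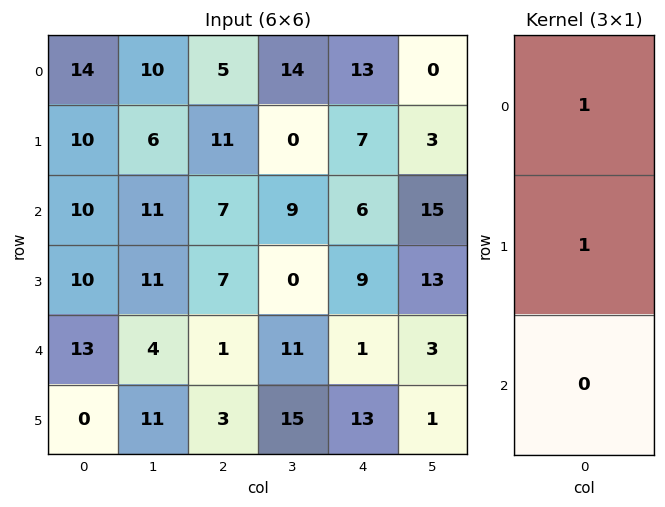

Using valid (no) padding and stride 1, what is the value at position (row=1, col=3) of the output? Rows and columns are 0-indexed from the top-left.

9

The receptive field on the input at this output position is [0 / 9 / 0]. Elementwise product with the kernel and sum: 0·1 + 9·1.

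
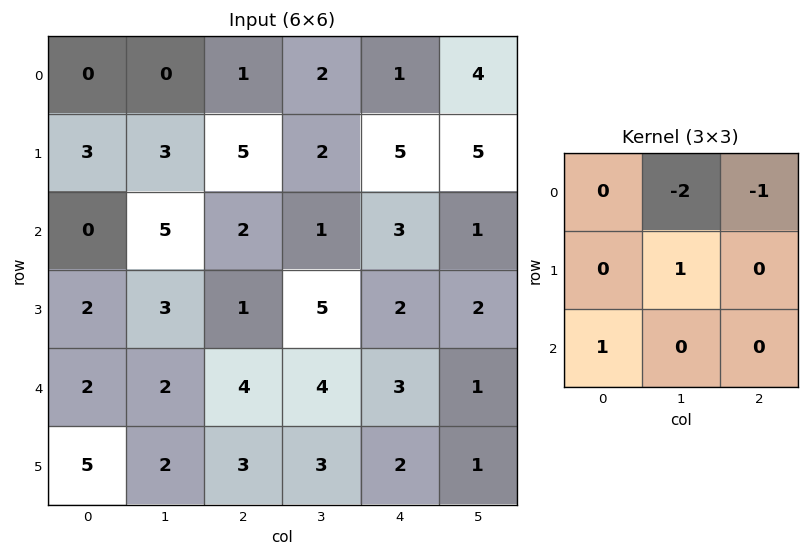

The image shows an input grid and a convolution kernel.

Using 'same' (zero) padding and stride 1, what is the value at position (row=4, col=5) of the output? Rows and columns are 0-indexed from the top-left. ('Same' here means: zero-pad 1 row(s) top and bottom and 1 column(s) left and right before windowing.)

The receptive field on the zero-padded input at this output position is [2 2 0 / 3 1 0 / 2 1 0]. Elementwise product with the kernel and sum: 2·-2 + 0·-1 + 1·1 + 2·1.

-1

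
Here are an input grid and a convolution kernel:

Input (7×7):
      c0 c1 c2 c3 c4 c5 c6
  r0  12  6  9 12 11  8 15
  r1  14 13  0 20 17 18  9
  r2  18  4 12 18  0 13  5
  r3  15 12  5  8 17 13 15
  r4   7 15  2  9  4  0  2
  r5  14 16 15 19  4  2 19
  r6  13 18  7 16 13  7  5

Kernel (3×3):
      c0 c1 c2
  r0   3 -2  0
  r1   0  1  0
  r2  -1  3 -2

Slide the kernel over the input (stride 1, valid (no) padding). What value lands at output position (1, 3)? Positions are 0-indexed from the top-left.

43

The receptive field on the input at this output position is [20 17 18 / 18 0 13 / 8 17 13]. Elementwise product with the kernel and sum: 20·3 + 17·-2 + 0·1 + 8·-1 + 17·3 + 13·-2.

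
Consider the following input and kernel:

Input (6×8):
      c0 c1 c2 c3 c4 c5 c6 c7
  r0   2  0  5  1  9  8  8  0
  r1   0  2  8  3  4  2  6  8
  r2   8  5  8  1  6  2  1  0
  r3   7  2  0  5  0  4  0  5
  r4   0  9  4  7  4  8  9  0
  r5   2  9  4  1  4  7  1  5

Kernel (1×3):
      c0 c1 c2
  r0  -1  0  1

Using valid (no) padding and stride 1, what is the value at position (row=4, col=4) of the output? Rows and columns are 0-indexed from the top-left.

The receptive field on the input at this output position is [4 8 9]. Elementwise product with the kernel and sum: 4·-1 + 9·1.

5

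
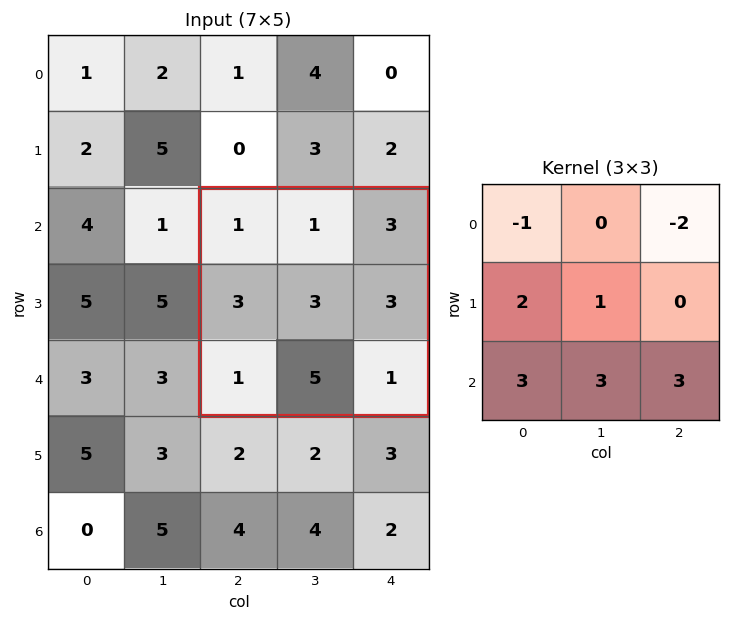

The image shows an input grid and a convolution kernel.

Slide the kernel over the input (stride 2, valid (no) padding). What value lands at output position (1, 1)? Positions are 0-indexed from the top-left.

The receptive field on the input at this output position is [1 1 3 / 3 3 3 / 1 5 1]. Elementwise product with the kernel and sum: 1·-1 + 3·-2 + 3·2 + 3·1 + 1·3 + 5·3 + 1·3.

23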